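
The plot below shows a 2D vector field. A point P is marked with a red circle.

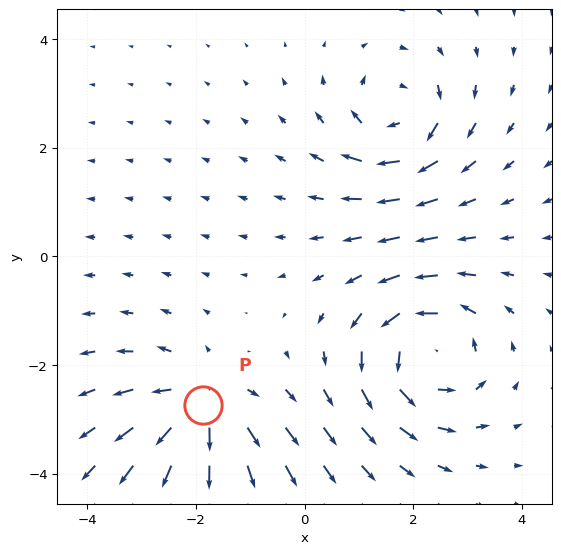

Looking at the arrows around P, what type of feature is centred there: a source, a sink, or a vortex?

At P (-1.9, -2.7) the arrows spread outward. Divergence about +4, curl ≈0 — positive divergence with near-zero curl is a source.

source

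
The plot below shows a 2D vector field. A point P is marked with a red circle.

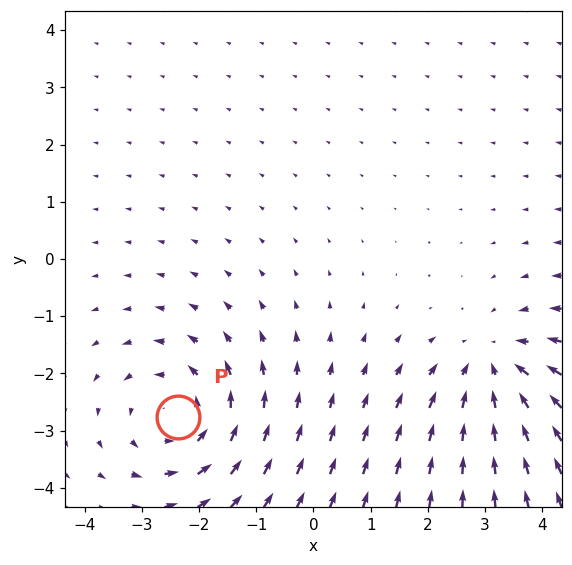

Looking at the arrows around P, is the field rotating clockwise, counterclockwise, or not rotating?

Near P at (-2.4, -2.8) the arrows circulate counterclockwise. The curl (z-component) there is about +3; positive curl means counterclockwise rotation.

counterclockwise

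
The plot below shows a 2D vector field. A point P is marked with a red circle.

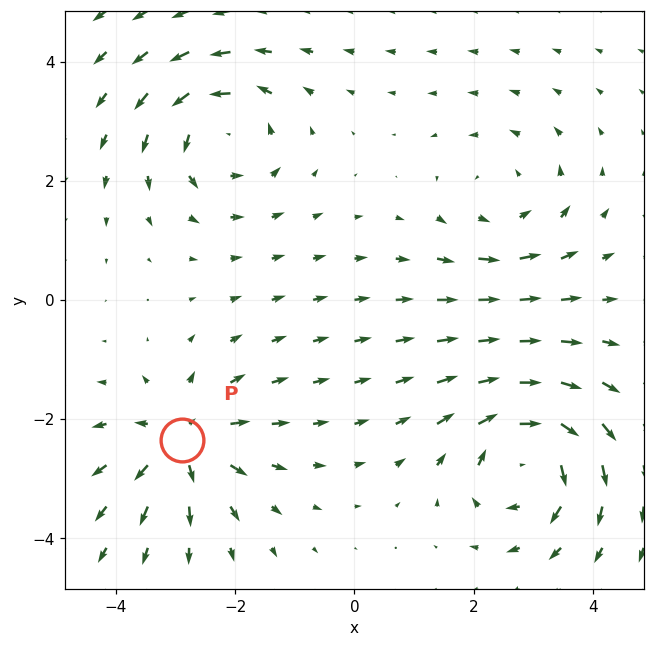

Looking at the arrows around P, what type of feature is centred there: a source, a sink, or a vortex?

source

At P (-2.9, -2.4) the arrows spread outward. Divergence about +5, curl ≈0 — positive divergence with near-zero curl is a source.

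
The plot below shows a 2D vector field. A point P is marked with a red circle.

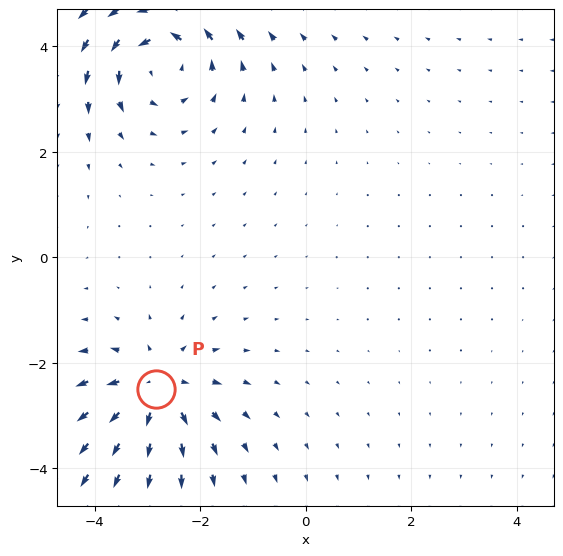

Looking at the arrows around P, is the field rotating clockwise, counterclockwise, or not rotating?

Near P at (-2.8, -2.5) the arrows show no circulation. The curl there is ≈0.

not rotating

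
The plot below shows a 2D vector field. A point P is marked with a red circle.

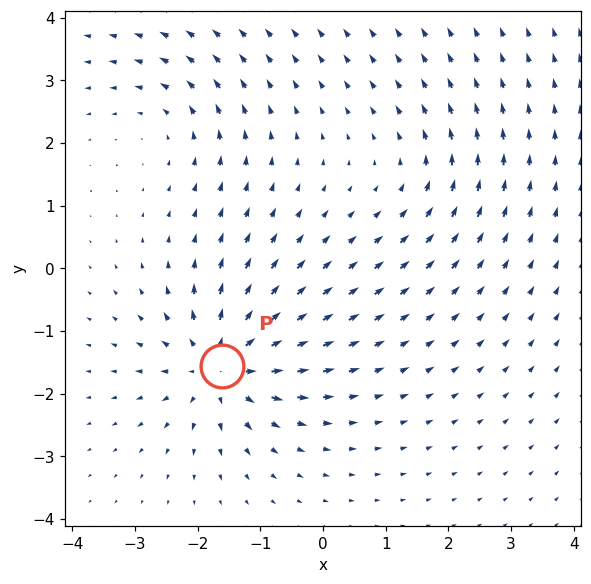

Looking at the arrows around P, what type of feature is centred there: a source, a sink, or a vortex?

source

At P (-1.6, -1.6) the arrows spread outward. Divergence about +6, curl ≈0 — positive divergence with near-zero curl is a source.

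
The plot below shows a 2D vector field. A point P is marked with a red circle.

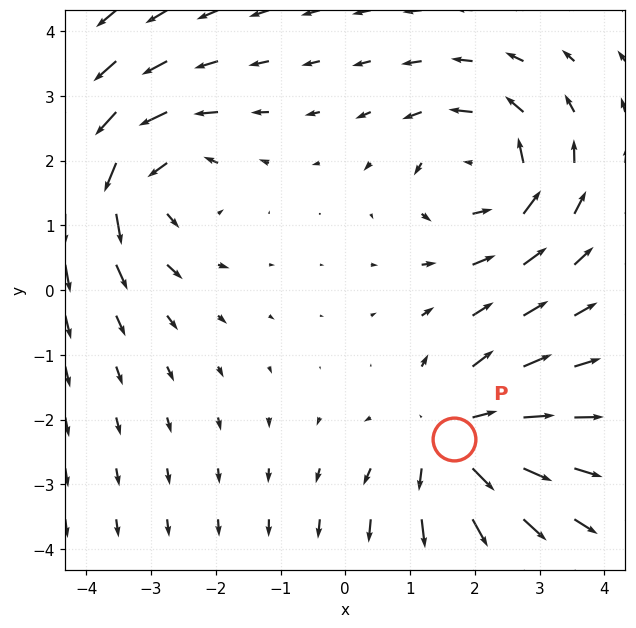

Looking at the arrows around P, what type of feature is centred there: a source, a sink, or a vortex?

At P (1.7, -2.3) the arrows spread outward. Divergence about +4, curl ≈0 — positive divergence with near-zero curl is a source.

source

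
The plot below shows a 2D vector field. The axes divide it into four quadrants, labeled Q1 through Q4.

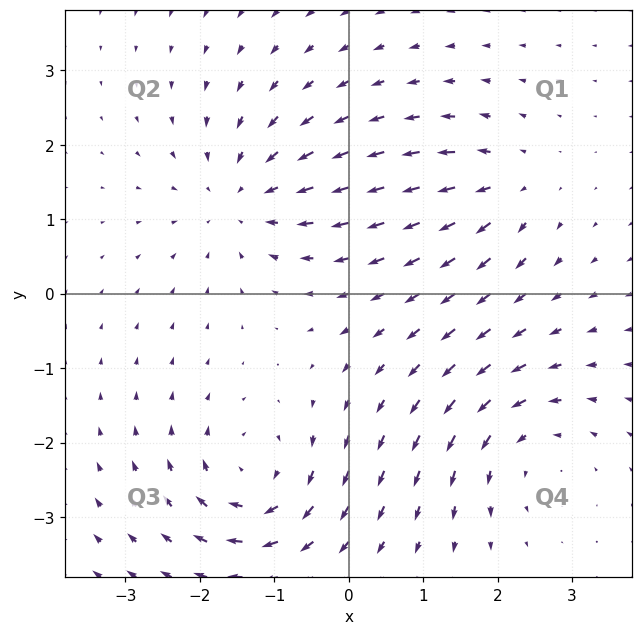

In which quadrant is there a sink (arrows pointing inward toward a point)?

The sink sits at approximately (-1.4, 1.3), which lies in quadrant Q2. The divergence there is about -5, negative as expected for a sink.

Q2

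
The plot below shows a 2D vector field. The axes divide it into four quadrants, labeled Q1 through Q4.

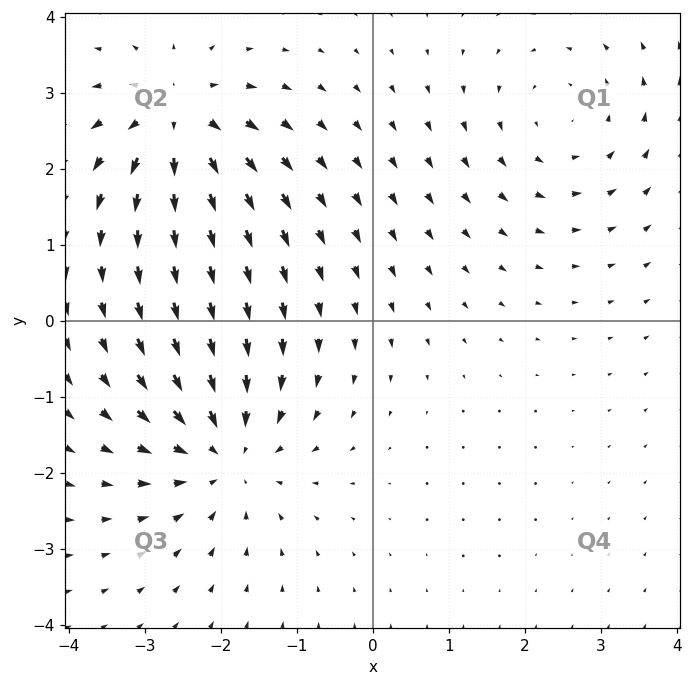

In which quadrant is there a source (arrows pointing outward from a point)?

The source sits at approximately (-2.6, 2.6), which lies in quadrant Q2. The divergence there is about +6, positive as expected for a source.

Q2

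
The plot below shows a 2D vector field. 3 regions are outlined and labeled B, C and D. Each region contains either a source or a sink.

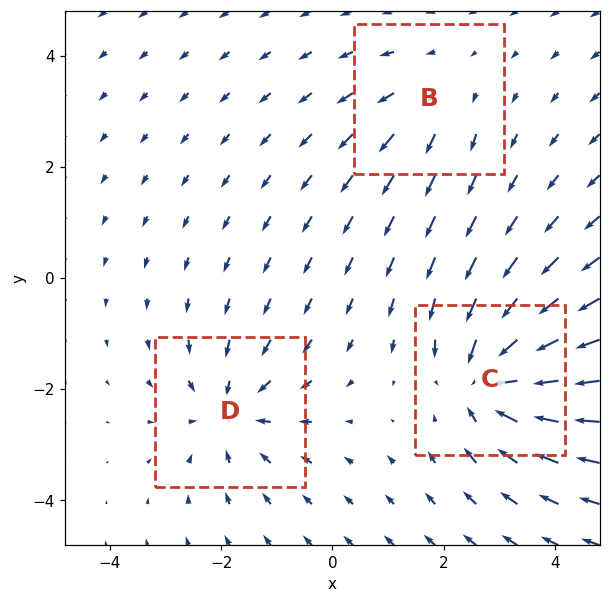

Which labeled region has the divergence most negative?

Divergence at each region's feature centre — B: about +2, C: about -5, D: about -4. Region C is most negative.

C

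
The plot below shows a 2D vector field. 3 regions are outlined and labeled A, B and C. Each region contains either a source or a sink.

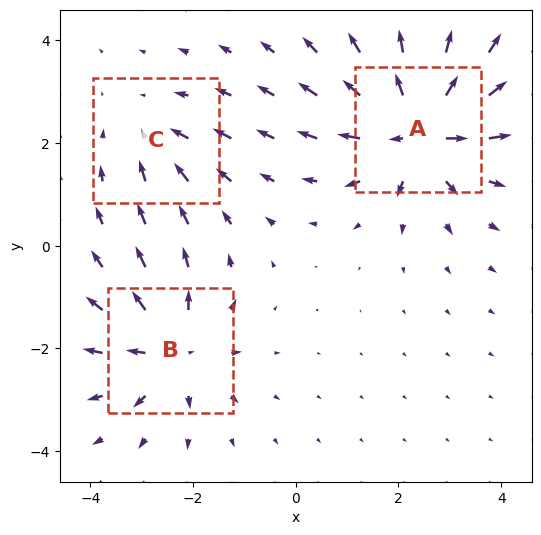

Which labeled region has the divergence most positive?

A

Divergence at each region's feature centre — A: about +6, B: about +4, C: about -2. Region A is most positive.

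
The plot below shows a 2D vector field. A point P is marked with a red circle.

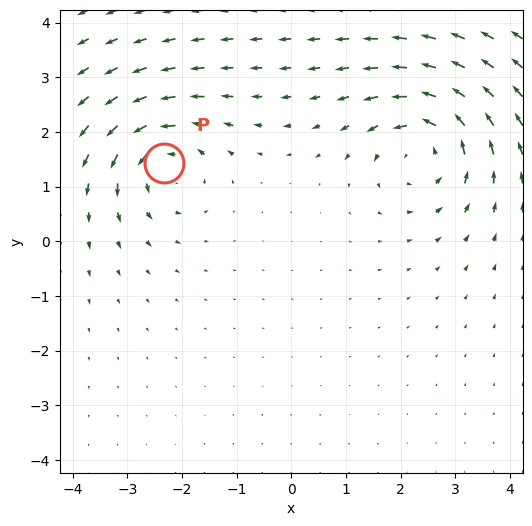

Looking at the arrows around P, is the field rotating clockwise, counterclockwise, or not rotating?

counterclockwise

Near P at (-2.3, 1.4) the arrows circulate counterclockwise. The curl (z-component) there is about +4; positive curl means counterclockwise rotation.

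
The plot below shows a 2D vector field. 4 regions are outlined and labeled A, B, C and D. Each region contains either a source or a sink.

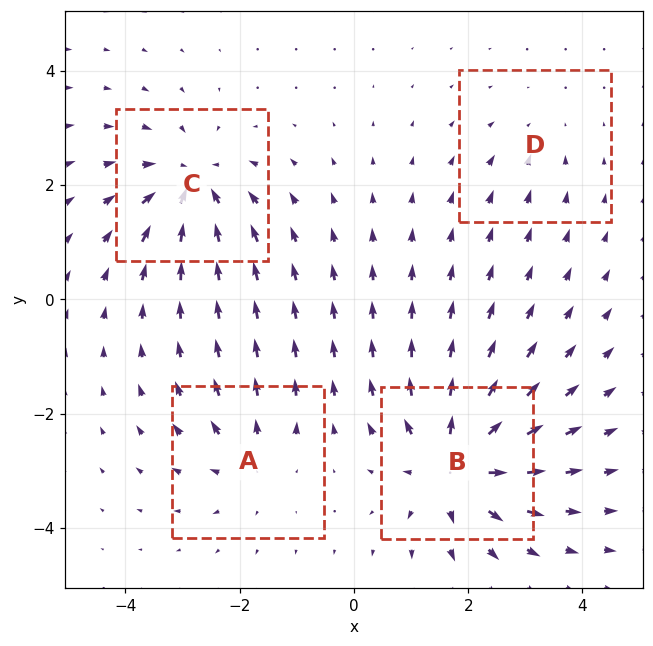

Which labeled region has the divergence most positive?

B

Divergence at each region's feature centre — A: about +4, B: about +7, C: about -6, D: about -2. Region B is most positive.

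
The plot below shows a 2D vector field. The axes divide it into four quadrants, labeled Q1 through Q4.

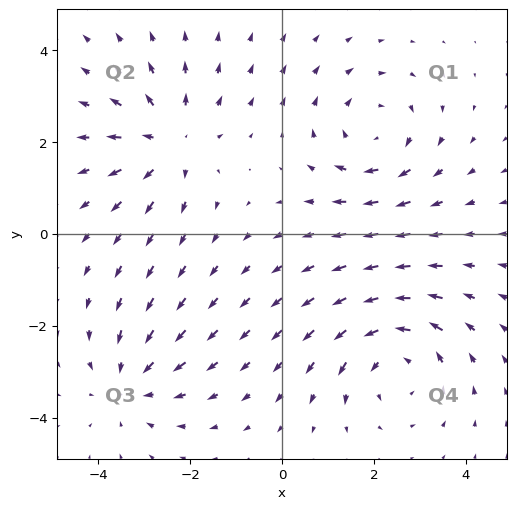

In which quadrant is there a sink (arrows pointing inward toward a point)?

Q3

The sink sits at approximately (-3.3, -3.3), which lies in quadrant Q3. The divergence there is about -3, negative as expected for a sink.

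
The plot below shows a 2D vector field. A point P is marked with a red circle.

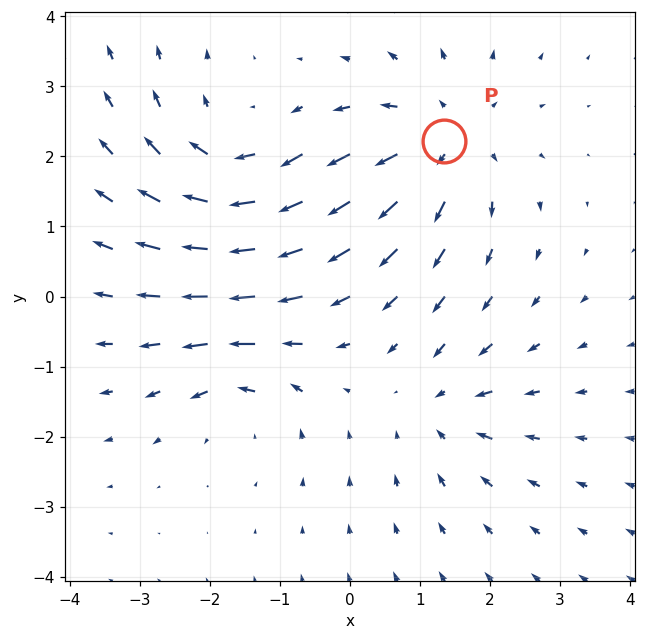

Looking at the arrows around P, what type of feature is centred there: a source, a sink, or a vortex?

At P (1.3, 2.2) the arrows spread outward. Divergence about +4, curl ≈0 — positive divergence with near-zero curl is a source.

source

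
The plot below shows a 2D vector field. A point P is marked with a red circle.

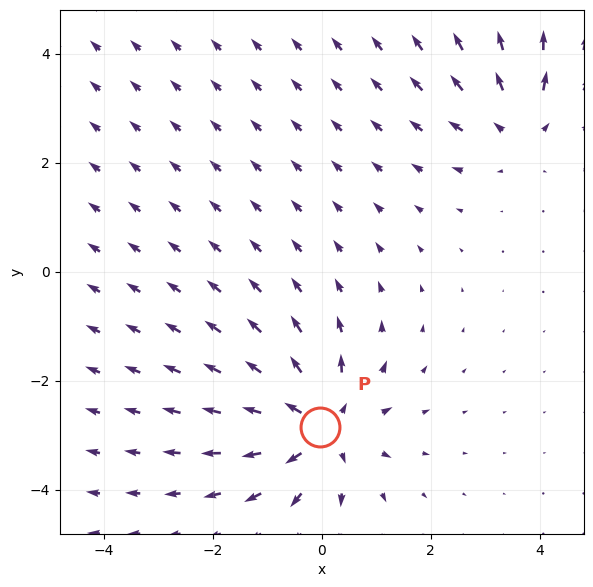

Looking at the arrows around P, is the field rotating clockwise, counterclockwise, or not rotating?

not rotating

Near P at (-0.0, -2.8) the arrows show no circulation. The curl there is ≈0.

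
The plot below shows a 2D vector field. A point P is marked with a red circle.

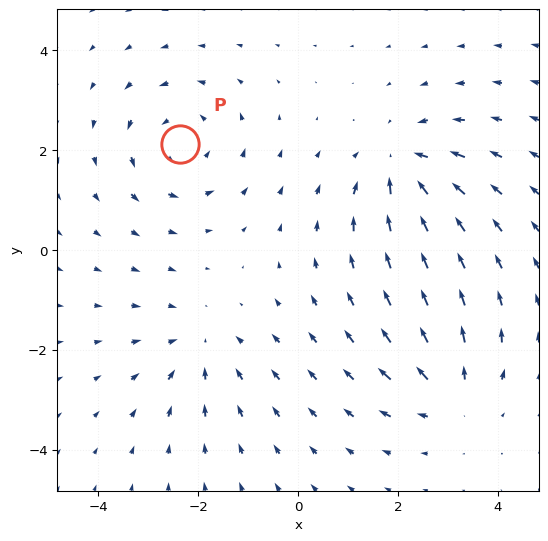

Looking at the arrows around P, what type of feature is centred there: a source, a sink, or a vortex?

vortex

At P (-2.4, 2.1) the arrows circulate counterclockwise. Divergence ≈0, curl about +4 — near-zero divergence with nonzero curl is a vortex.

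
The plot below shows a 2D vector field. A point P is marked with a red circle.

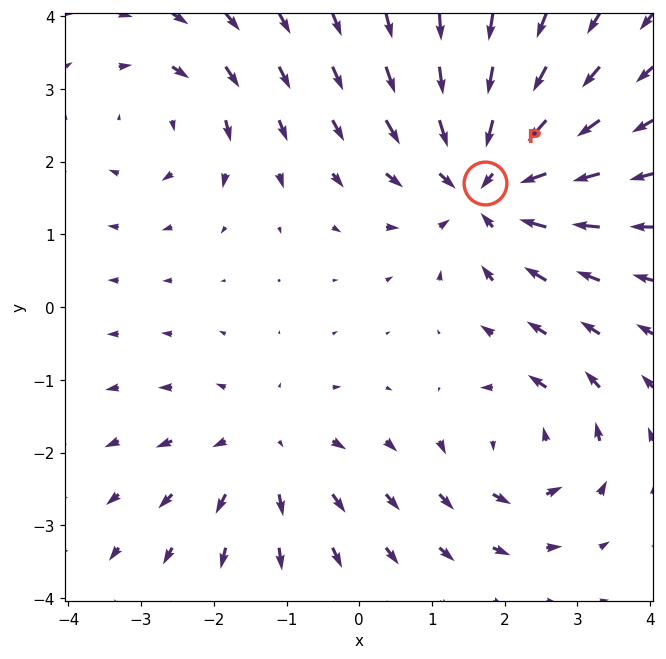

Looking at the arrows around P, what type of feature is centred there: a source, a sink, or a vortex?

At P (1.7, 1.7) the arrows converge inward. Divergence about -4, curl ≈0 — negative divergence with near-zero curl is a sink.

sink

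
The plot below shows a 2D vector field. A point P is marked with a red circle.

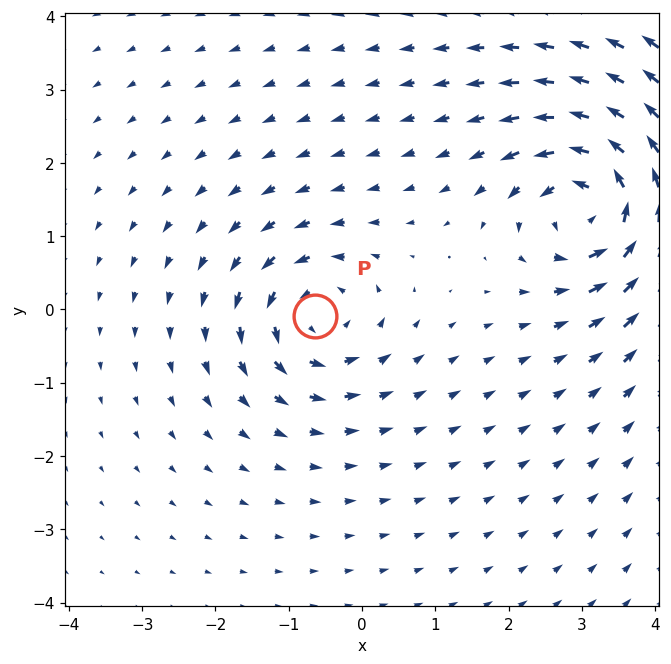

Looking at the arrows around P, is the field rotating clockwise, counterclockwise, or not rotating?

Near P at (-0.6, -0.1) the arrows circulate counterclockwise. The curl (z-component) there is about +4; positive curl means counterclockwise rotation.

counterclockwise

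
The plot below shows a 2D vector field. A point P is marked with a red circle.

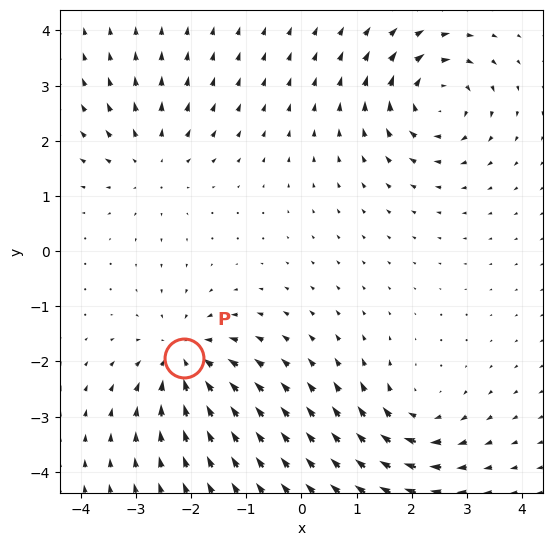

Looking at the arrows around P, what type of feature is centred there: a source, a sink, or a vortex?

At P (-2.1, -1.9) the arrows converge inward. Divergence about -5, curl ≈0 — negative divergence with near-zero curl is a sink.

sink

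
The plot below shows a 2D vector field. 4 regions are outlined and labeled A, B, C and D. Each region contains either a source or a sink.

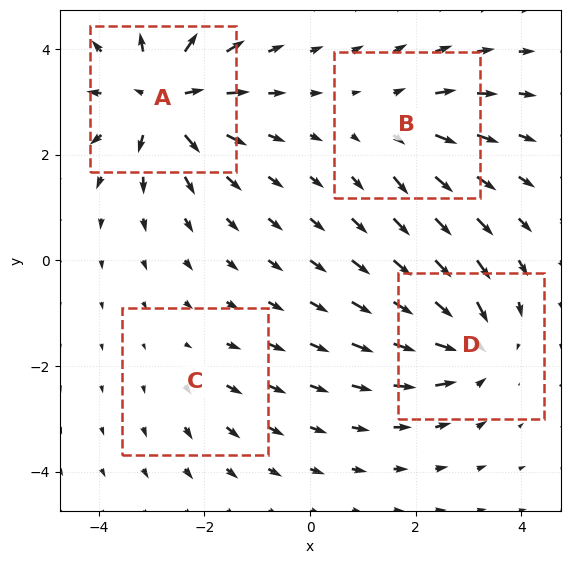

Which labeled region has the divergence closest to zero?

Divergence at each region's feature centre — A: about +8, B: about +4, C: about +2, D: about -6. Region C is closest to zero.

C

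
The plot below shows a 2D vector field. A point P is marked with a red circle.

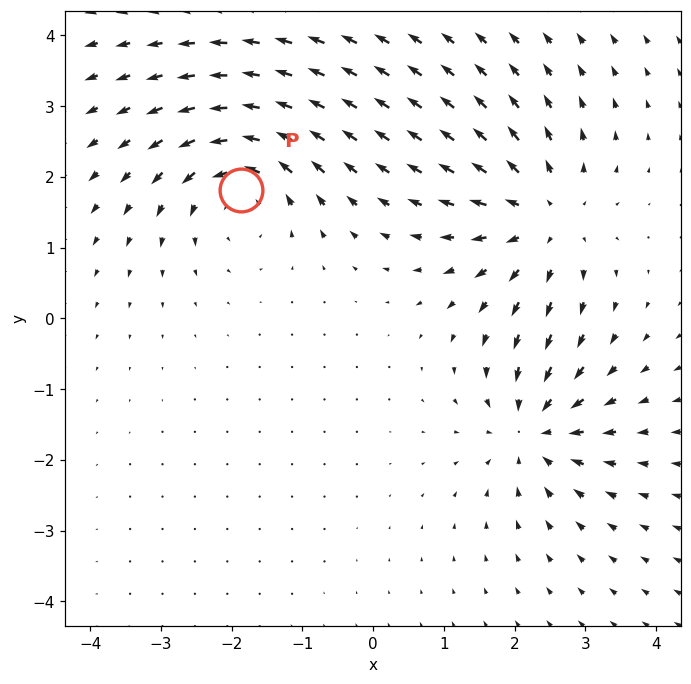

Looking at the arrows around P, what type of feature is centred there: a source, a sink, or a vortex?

vortex

At P (-1.9, 1.8) the arrows circulate counterclockwise. Divergence ≈0, curl about +5 — near-zero divergence with nonzero curl is a vortex.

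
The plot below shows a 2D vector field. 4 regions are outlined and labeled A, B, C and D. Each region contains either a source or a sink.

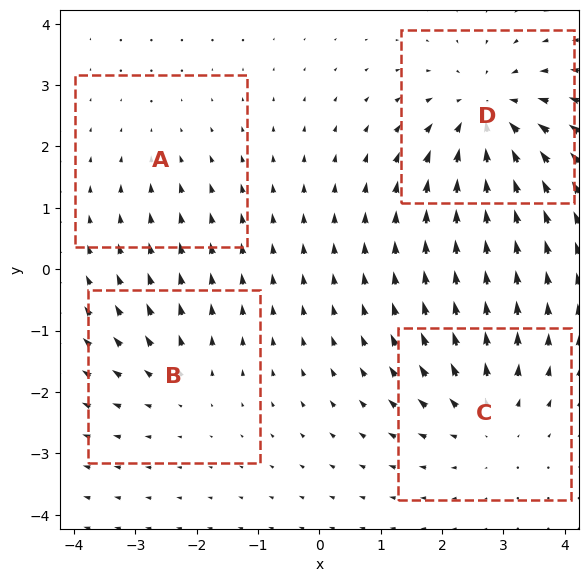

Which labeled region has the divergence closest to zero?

Divergence at each region's feature centre — A: about -2, B: about +3, C: about +4, D: about -6. Region A is closest to zero.

A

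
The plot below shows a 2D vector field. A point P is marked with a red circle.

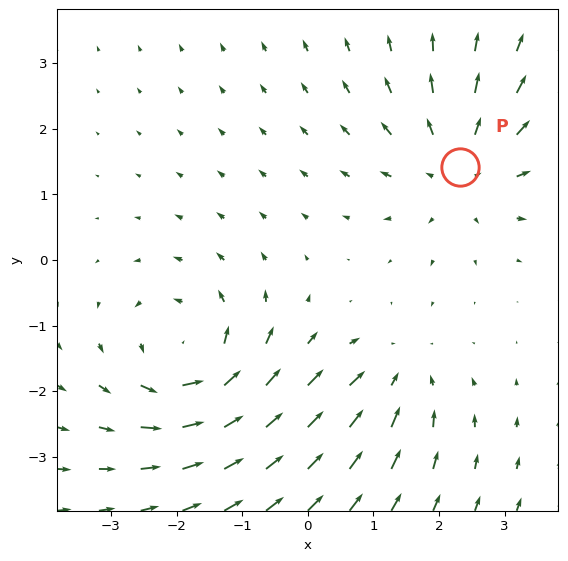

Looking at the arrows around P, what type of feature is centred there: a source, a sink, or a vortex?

At P (2.3, 1.4) the arrows spread outward. Divergence about +3, curl ≈0 — positive divergence with near-zero curl is a source.

source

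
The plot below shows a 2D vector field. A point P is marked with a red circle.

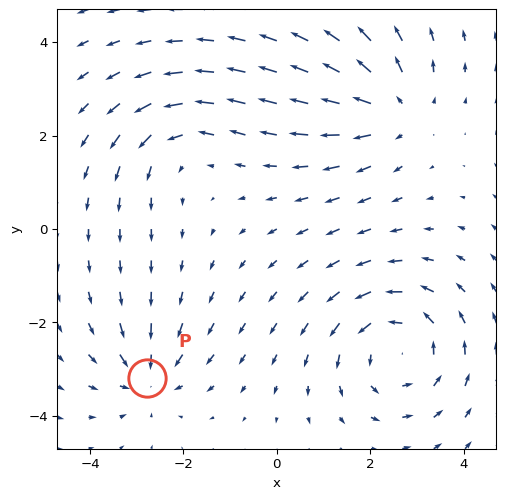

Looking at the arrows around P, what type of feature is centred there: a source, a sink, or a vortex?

sink

At P (-2.8, -3.2) the arrows converge inward. Divergence about -3, curl ≈0 — negative divergence with near-zero curl is a sink.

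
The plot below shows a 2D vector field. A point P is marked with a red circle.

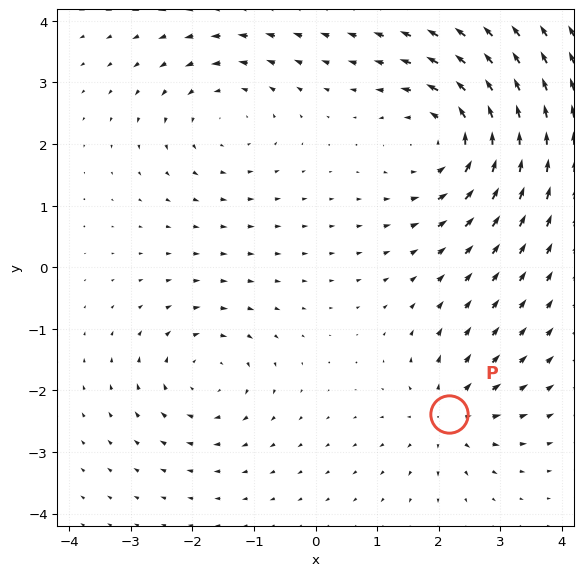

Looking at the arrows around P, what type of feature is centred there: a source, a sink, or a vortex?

source

At P (2.2, -2.4) the arrows spread outward. Divergence about +4, curl ≈0 — positive divergence with near-zero curl is a source.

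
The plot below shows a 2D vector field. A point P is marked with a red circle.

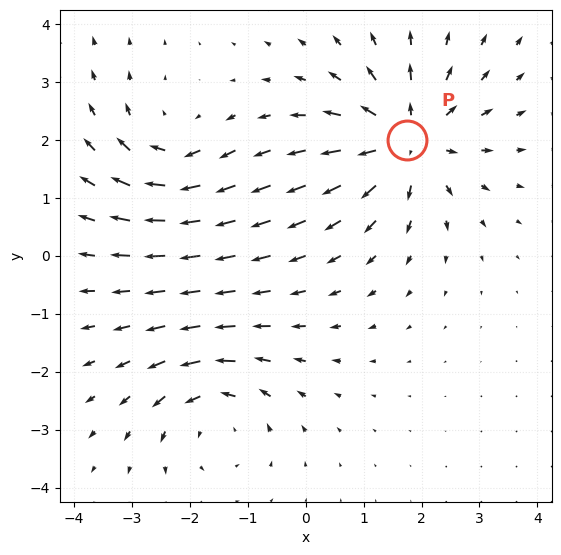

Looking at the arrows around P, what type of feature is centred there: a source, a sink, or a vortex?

source

At P (1.7, 2.0) the arrows spread outward. Divergence about +4, curl ≈0 — positive divergence with near-zero curl is a source.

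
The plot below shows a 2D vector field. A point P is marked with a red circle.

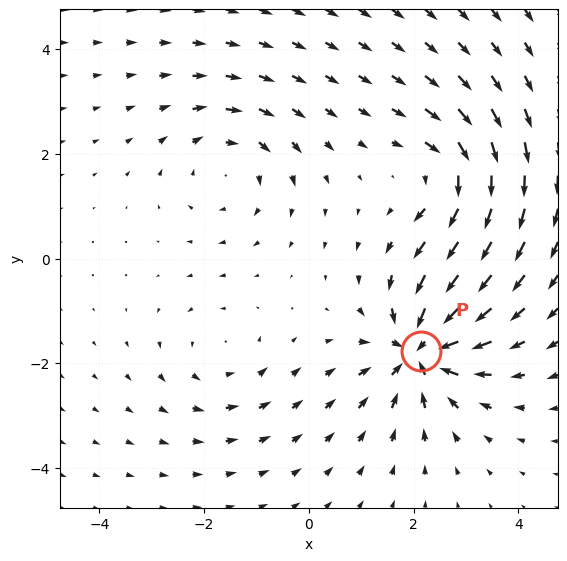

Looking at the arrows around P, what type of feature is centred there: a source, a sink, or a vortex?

At P (2.1, -1.8) the arrows converge inward. Divergence about -6, curl ≈0 — negative divergence with near-zero curl is a sink.

sink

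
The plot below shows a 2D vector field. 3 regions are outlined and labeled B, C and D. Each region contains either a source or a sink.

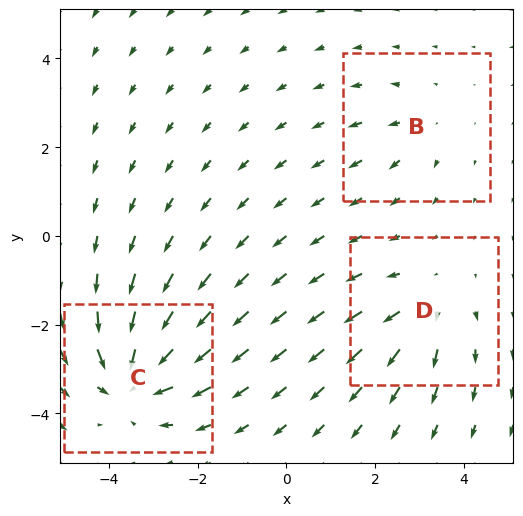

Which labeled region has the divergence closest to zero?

Divergence at each region's feature centre — B: about +2, C: about -5, D: about +3. Region B is closest to zero.

B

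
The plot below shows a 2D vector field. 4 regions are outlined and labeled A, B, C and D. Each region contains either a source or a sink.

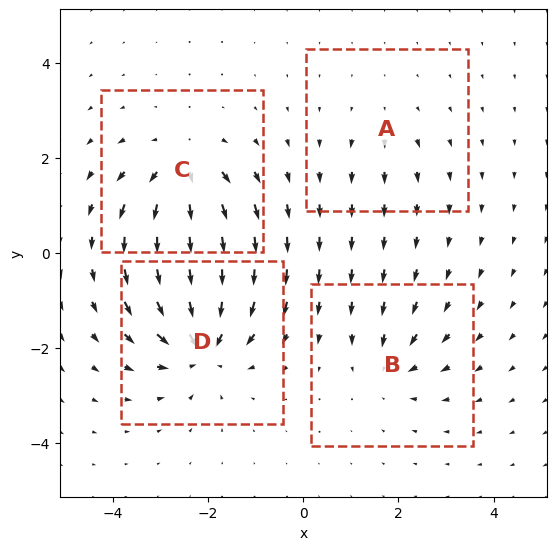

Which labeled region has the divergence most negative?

Divergence at each region's feature centre — A: about +2, B: about -4, C: about +6, D: about -7. Region D is most negative.

D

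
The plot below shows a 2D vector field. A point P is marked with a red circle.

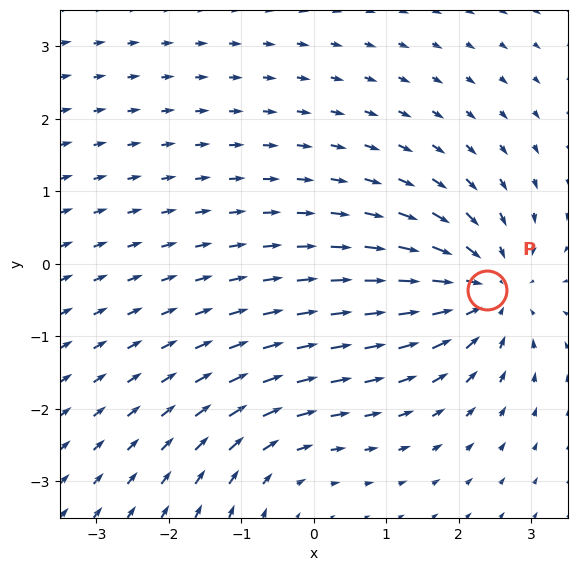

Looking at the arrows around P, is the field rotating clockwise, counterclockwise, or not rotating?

Near P at (2.4, -0.4) the arrows show no circulation. The curl there is ≈0.

not rotating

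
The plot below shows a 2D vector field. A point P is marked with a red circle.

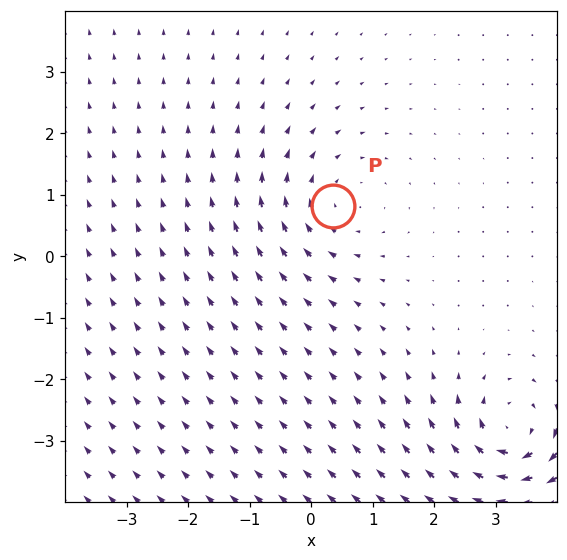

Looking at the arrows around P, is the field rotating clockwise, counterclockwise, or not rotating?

clockwise

Near P at (0.4, 0.8) the arrows circulate clockwise. The curl (z-component) there is about -2; negative curl means clockwise rotation.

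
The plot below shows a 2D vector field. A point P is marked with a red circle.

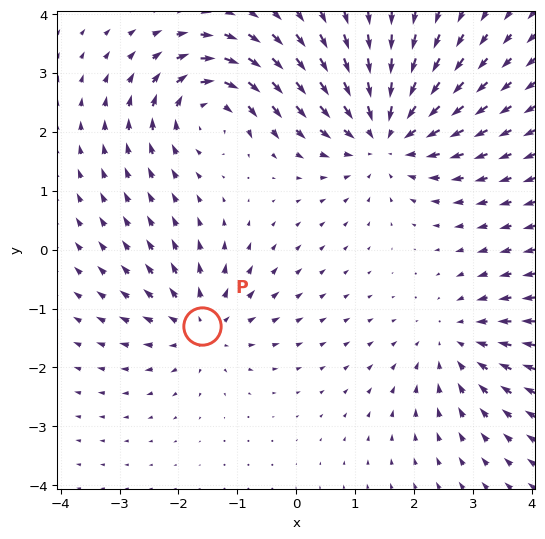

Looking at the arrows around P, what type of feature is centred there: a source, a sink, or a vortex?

At P (-1.6, -1.3) the arrows spread outward. Divergence about +4, curl ≈0 — positive divergence with near-zero curl is a source.

source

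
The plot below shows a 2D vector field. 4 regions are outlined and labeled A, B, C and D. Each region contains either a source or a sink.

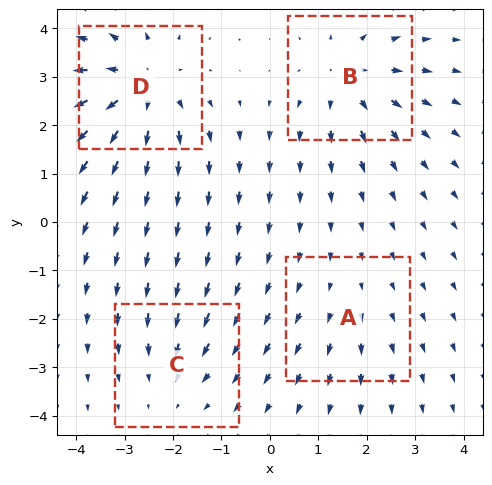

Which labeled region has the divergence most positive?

D

Divergence at each region's feature centre — A: about +2, B: about +4, C: about -3, D: about +6. Region D is most positive.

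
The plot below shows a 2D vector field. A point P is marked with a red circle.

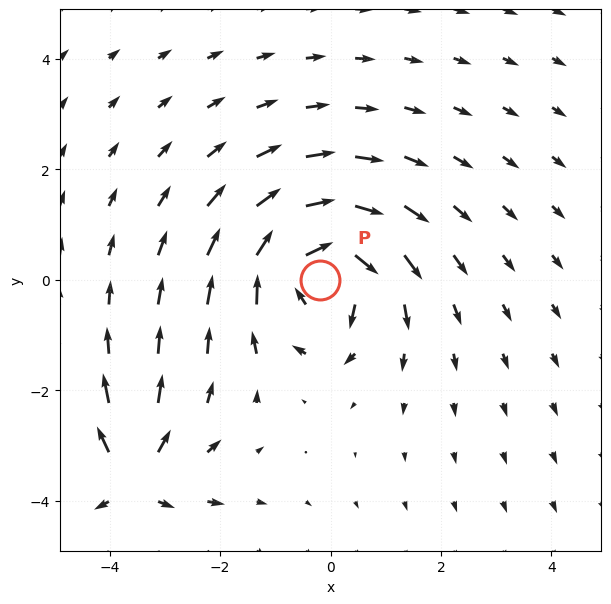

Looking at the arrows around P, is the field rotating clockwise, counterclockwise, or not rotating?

clockwise

Near P at (-0.2, -0.0) the arrows circulate clockwise. The curl (z-component) there is about -6; negative curl means clockwise rotation.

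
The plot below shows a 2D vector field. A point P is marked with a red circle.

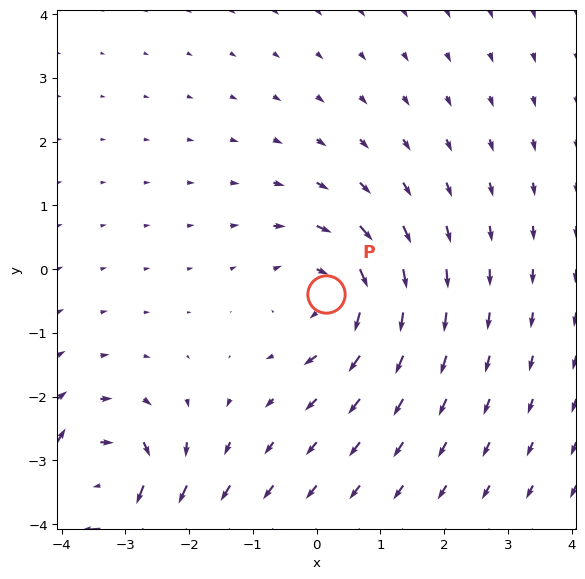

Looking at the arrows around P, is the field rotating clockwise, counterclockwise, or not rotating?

Near P at (0.1, -0.4) the arrows circulate clockwise. The curl (z-component) there is about -5; negative curl means clockwise rotation.

clockwise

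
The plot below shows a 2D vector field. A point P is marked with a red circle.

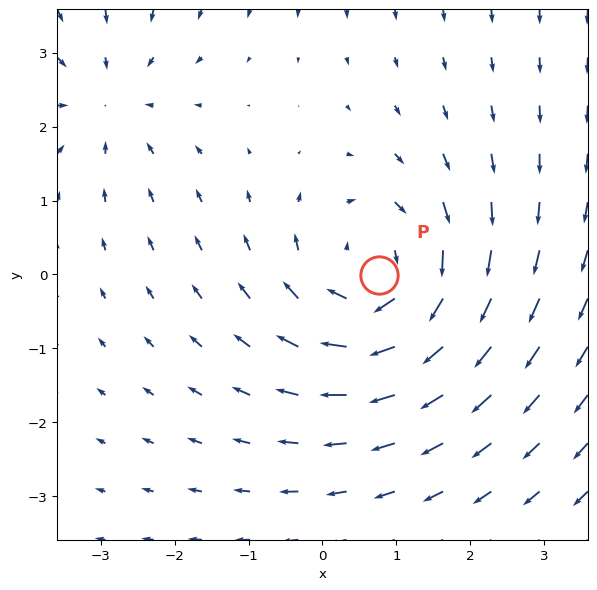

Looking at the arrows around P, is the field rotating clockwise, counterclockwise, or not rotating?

clockwise

Near P at (0.8, -0.0) the arrows circulate clockwise. The curl (z-component) there is about -4; negative curl means clockwise rotation.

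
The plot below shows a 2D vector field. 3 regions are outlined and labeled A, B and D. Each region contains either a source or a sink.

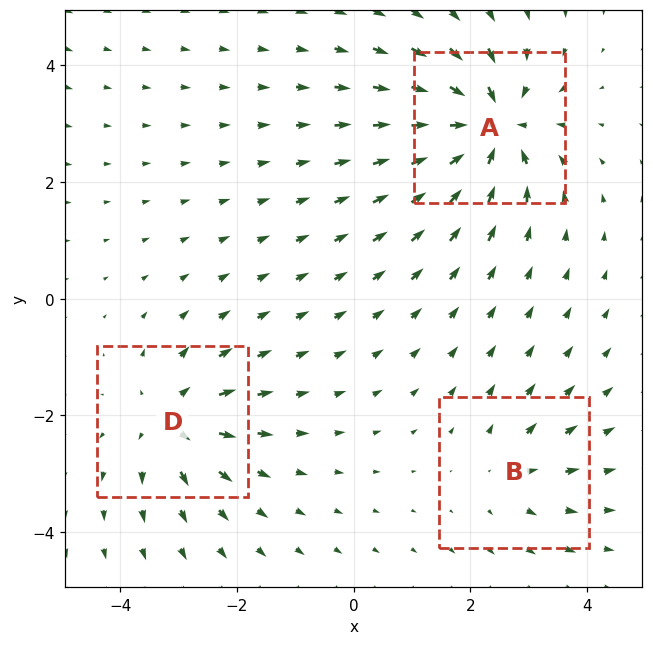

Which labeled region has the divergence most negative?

Divergence at each region's feature centre — A: about -6, B: about +2, D: about +4. Region A is most negative.

A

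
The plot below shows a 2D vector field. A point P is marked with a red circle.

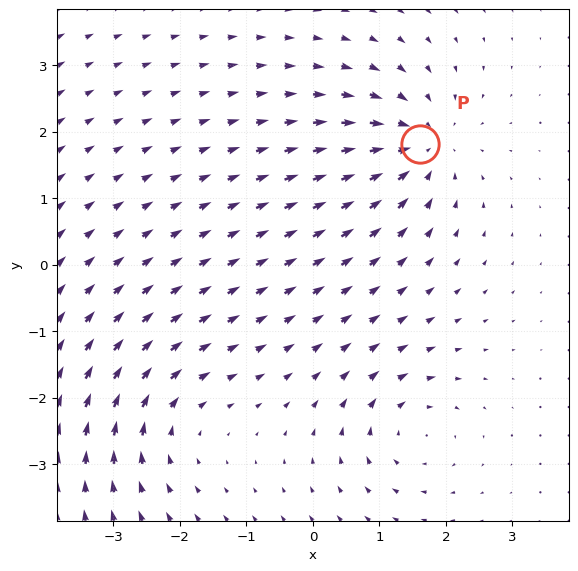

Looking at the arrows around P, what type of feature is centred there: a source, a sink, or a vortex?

At P (1.6, 1.8) the arrows converge inward. Divergence about -4, curl ≈0 — negative divergence with near-zero curl is a sink.

sink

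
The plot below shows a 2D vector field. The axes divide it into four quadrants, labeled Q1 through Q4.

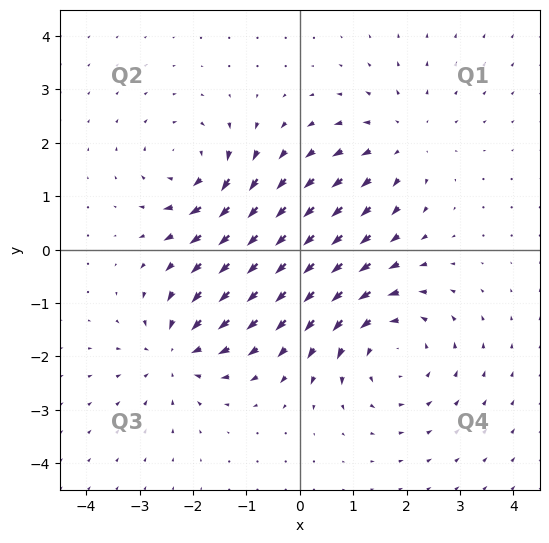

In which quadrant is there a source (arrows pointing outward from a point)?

The source sits at approximately (1.9, 2.0), which lies in quadrant Q1. The divergence there is about +3, positive as expected for a source.

Q1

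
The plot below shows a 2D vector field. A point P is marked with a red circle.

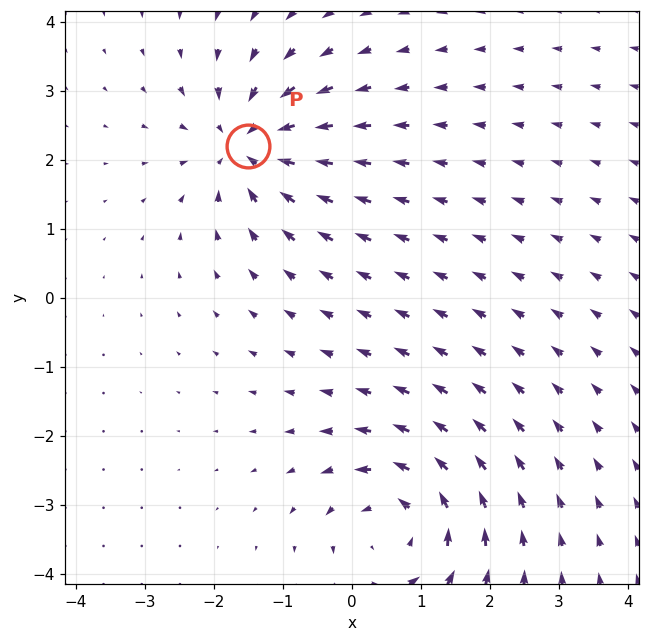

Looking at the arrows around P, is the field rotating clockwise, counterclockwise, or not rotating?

not rotating

Near P at (-1.5, 2.2) the arrows show no circulation. The curl there is ≈0.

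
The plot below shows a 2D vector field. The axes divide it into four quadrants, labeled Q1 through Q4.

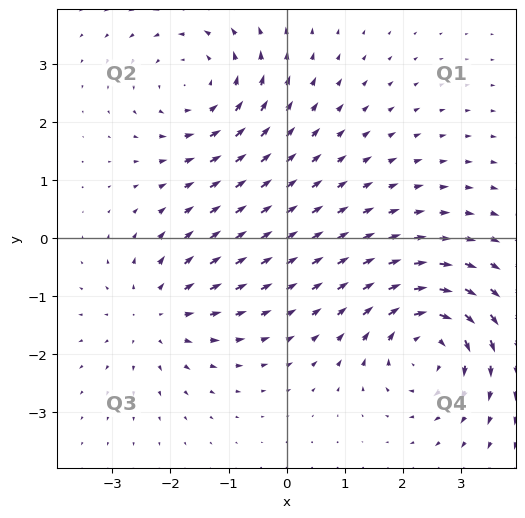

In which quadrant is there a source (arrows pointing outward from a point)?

The source sits at approximately (-2.3, -1.3), which lies in quadrant Q3. The divergence there is about +3, positive as expected for a source.

Q3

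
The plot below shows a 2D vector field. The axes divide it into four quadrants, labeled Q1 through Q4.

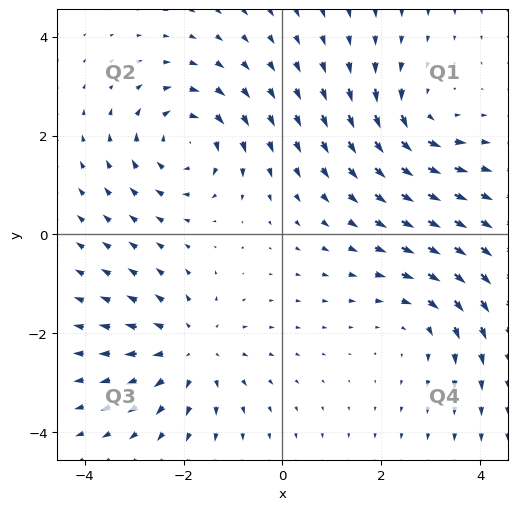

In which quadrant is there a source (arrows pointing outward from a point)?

Q3

The source sits at approximately (-1.9, -2.3), which lies in quadrant Q3. The divergence there is about +4, positive as expected for a source.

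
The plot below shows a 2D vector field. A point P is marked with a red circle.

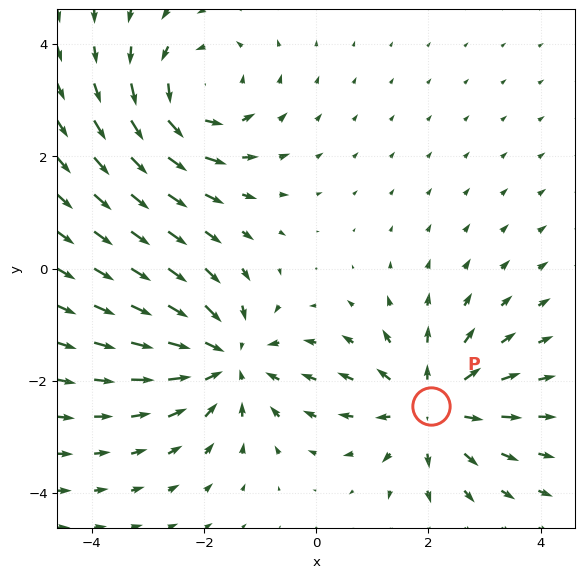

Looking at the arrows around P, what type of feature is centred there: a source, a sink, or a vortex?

source

At P (2.1, -2.5) the arrows spread outward. Divergence about +5, curl ≈0 — positive divergence with near-zero curl is a source.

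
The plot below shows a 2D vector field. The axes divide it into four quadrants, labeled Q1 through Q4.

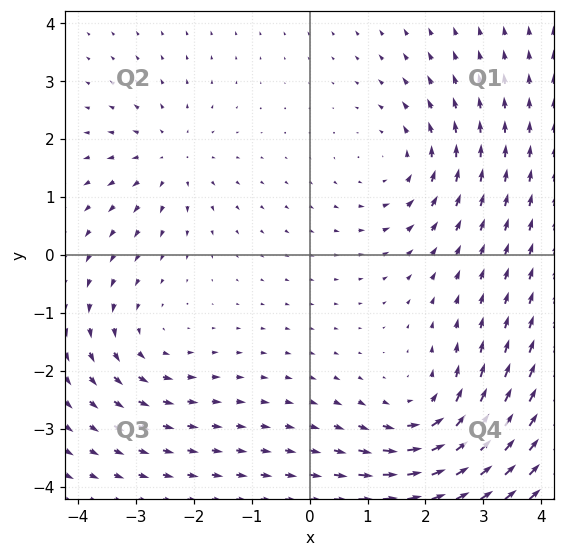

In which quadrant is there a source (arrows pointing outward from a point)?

The source sits at approximately (-2.4, 1.7), which lies in quadrant Q2. The divergence there is about +3, positive as expected for a source.

Q2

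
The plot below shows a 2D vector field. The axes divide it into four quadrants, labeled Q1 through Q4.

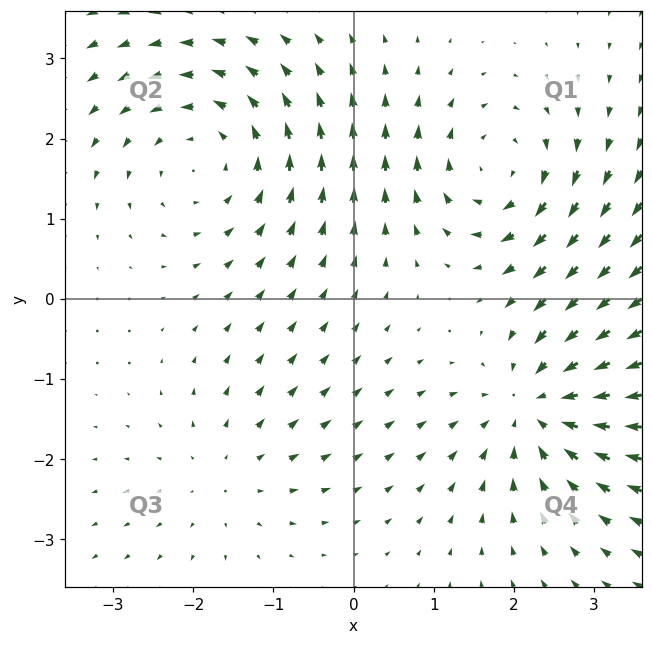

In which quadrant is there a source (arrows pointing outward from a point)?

Q3

The source sits at approximately (-1.6, -2.2), which lies in quadrant Q3. The divergence there is about +2, positive as expected for a source.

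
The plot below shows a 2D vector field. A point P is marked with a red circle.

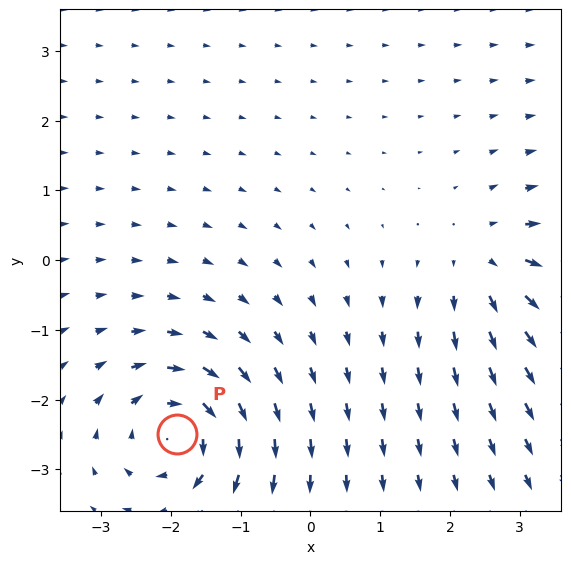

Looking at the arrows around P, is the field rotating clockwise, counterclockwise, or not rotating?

Near P at (-1.9, -2.5) the arrows circulate clockwise. The curl (z-component) there is about -5; negative curl means clockwise rotation.

clockwise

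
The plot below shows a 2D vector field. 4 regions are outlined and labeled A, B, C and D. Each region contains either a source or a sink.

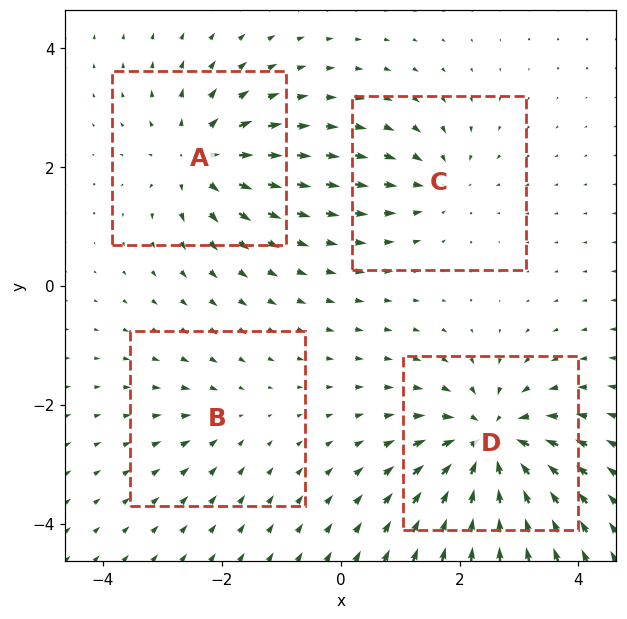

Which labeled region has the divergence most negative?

D

Divergence at each region's feature centre — A: about +6, B: about -3, C: about -4, D: about -8. Region D is most negative.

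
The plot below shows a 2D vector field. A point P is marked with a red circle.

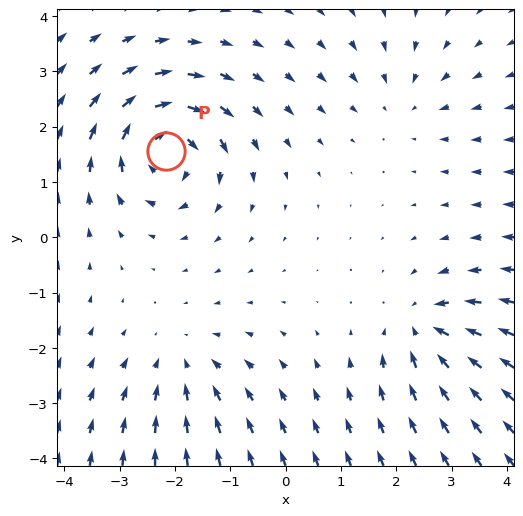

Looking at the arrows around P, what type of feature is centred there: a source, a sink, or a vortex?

vortex

At P (-2.2, 1.6) the arrows circulate clockwise. Divergence ≈0, curl about -7 — near-zero divergence with nonzero curl is a vortex.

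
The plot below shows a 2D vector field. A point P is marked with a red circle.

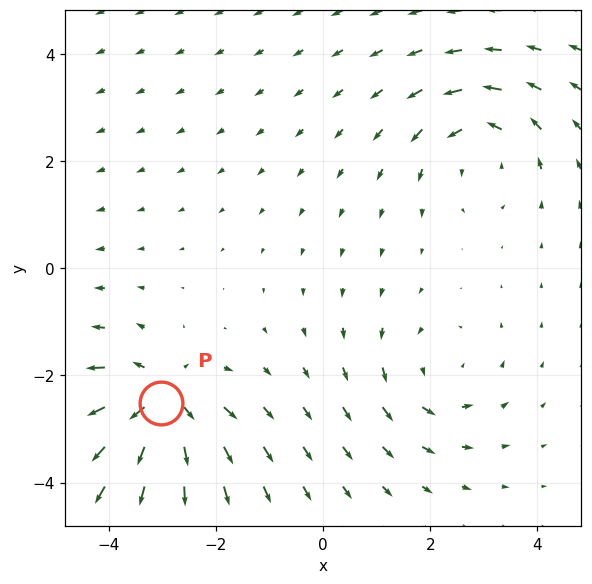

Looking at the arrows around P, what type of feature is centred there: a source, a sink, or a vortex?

At P (-3.0, -2.5) the arrows spread outward. Divergence about +6, curl ≈0 — positive divergence with near-zero curl is a source.

source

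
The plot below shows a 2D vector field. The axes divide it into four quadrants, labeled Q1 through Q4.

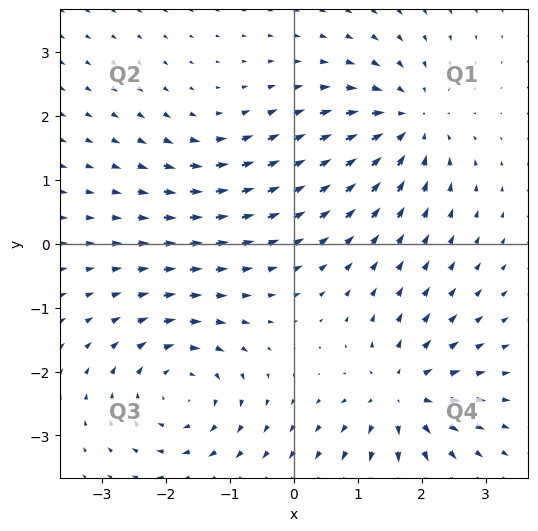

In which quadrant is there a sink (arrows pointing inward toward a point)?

The sink sits at approximately (1.8, 1.9), which lies in quadrant Q1. The divergence there is about -6, negative as expected for a sink.

Q1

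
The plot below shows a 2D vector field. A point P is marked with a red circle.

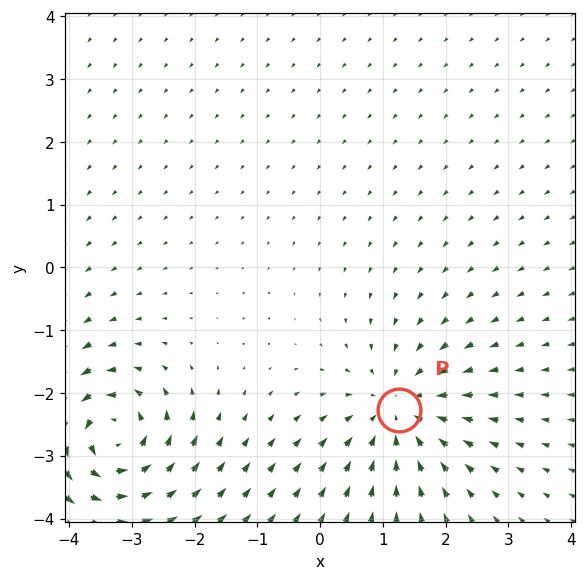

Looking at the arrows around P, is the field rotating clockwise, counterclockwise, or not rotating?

not rotating

Near P at (1.3, -2.3) the arrows show no circulation. The curl there is ≈0.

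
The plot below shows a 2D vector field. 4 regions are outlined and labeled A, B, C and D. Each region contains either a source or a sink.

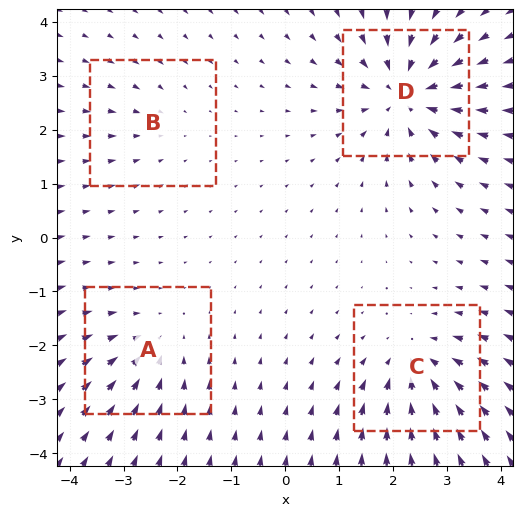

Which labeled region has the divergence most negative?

D

Divergence at each region's feature centre — A: about -4, B: about -2, C: about -5, D: about -7. Region D is most negative.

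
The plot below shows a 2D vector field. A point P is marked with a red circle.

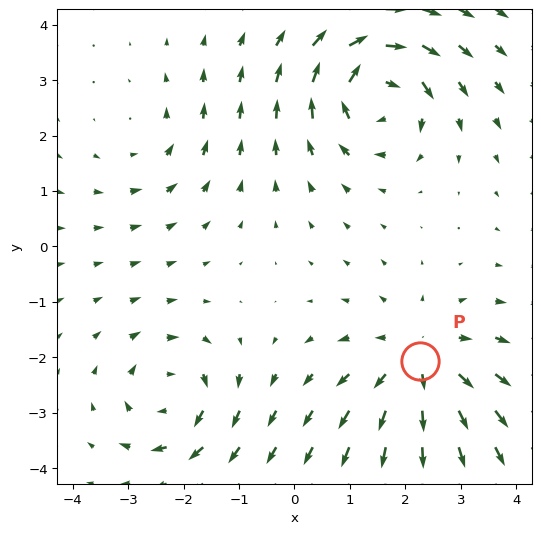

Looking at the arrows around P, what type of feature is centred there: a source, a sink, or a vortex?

At P (2.3, -2.1) the arrows spread outward. Divergence about +4, curl ≈0 — positive divergence with near-zero curl is a source.

source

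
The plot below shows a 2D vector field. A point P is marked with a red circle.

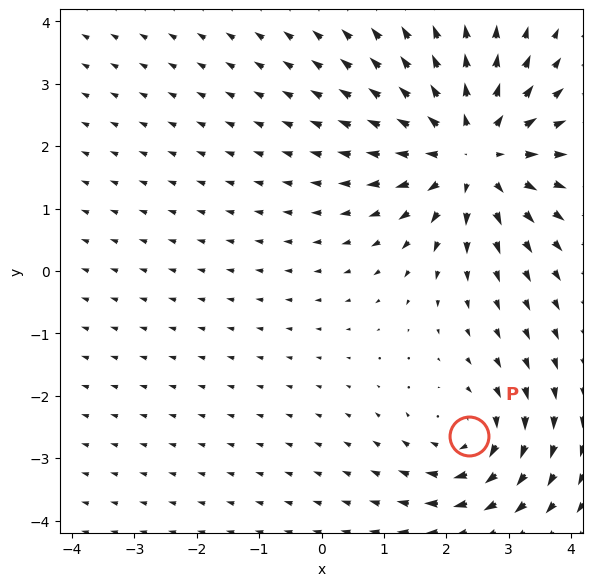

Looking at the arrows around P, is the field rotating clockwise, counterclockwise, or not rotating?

clockwise

Near P at (2.4, -2.6) the arrows circulate clockwise. The curl (z-component) there is about -3; negative curl means clockwise rotation.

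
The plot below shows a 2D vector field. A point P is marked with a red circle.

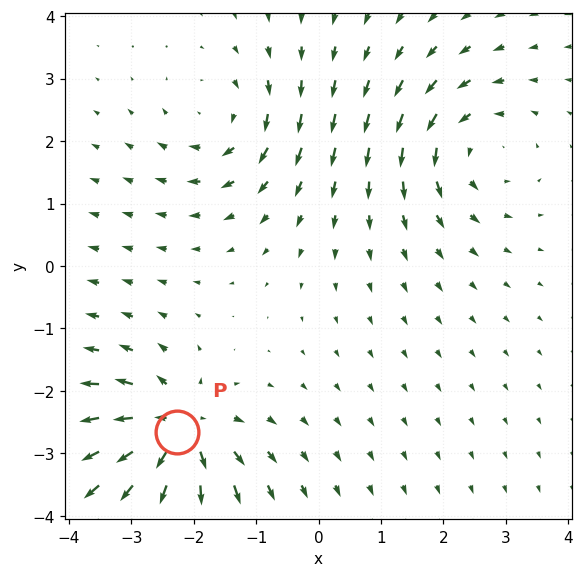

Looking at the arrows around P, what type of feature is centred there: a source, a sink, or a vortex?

At P (-2.3, -2.7) the arrows spread outward. Divergence about +6, curl ≈0 — positive divergence with near-zero curl is a source.

source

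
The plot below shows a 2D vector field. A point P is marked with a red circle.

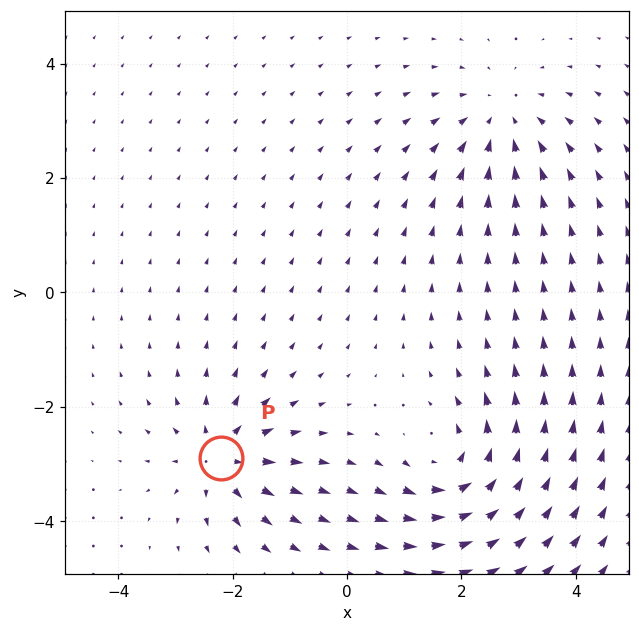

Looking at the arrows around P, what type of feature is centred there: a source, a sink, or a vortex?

source

At P (-2.2, -2.9) the arrows spread outward. Divergence about +4, curl ≈0 — positive divergence with near-zero curl is a source.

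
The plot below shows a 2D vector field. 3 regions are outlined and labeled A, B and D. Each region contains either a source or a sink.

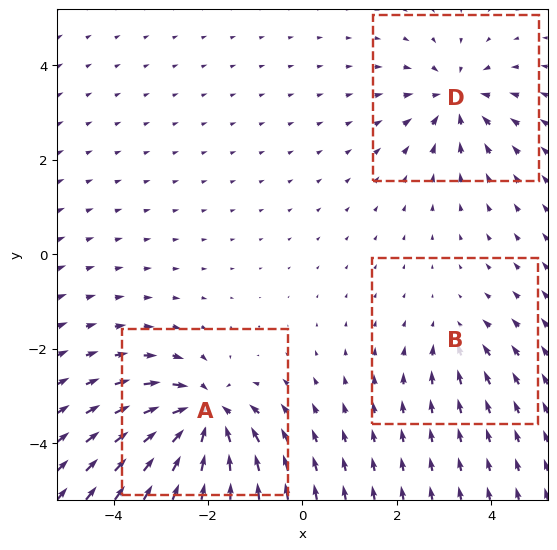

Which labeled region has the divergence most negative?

Divergence at each region's feature centre — A: about -6, B: about -2, D: about -4. Region A is most negative.

A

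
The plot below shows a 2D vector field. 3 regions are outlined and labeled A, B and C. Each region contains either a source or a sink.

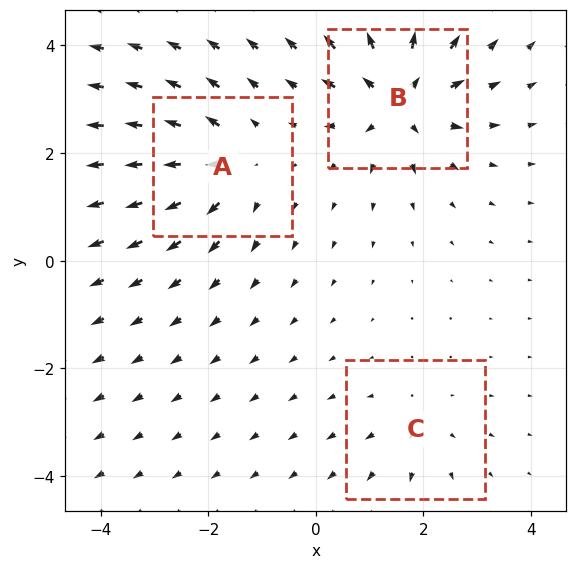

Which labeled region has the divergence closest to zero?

C

Divergence at each region's feature centre — A: about +4, B: about +5, C: about +2. Region C is closest to zero.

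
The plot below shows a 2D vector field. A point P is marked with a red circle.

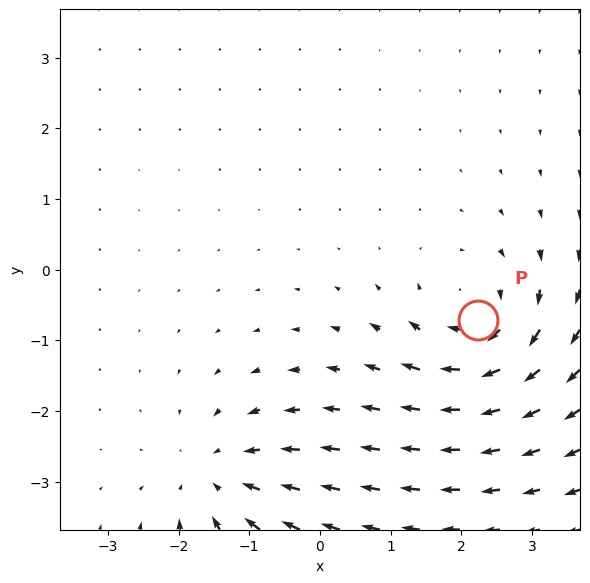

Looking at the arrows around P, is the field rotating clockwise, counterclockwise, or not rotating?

Near P at (2.2, -0.7) the arrows circulate clockwise. The curl (z-component) there is about -5; negative curl means clockwise rotation.

clockwise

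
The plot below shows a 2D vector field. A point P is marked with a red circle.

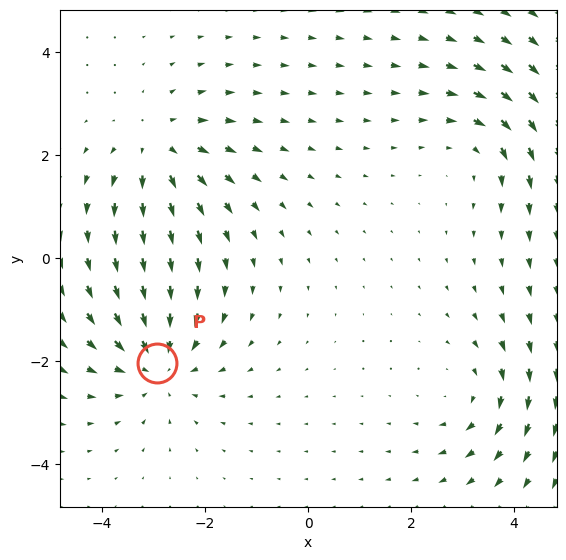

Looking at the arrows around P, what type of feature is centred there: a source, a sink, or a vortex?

sink

At P (-2.9, -2.0) the arrows converge inward. Divergence about -4, curl ≈0 — negative divergence with near-zero curl is a sink.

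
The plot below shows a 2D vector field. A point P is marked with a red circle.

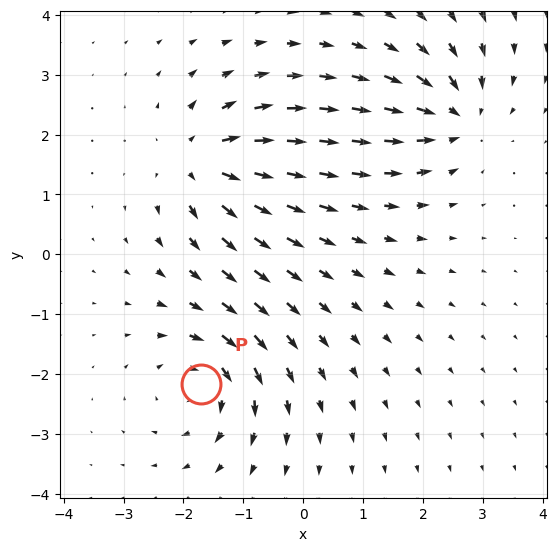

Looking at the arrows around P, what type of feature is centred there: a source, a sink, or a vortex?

At P (-1.7, -2.2) the arrows circulate clockwise. Divergence ≈0, curl about -4 — near-zero divergence with nonzero curl is a vortex.

vortex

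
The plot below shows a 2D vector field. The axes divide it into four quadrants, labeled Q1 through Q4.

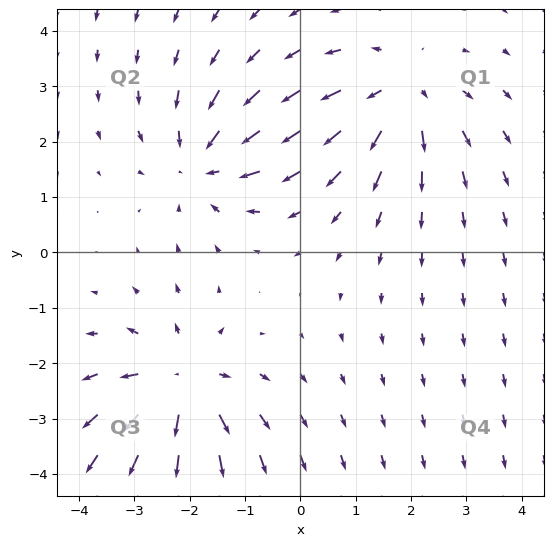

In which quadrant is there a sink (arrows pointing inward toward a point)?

The sink sits at approximately (-1.7, 1.6), which lies in quadrant Q2. The divergence there is about -3, negative as expected for a sink.

Q2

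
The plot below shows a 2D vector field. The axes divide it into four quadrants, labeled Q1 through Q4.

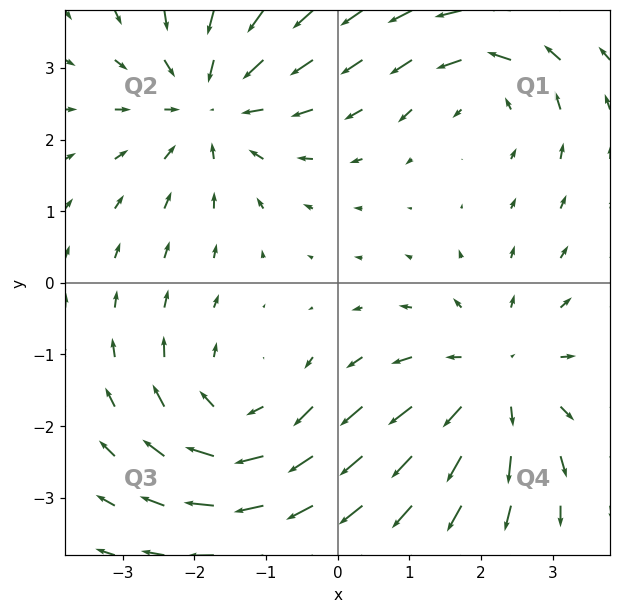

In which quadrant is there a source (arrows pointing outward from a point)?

Q4

The source sits at approximately (2.2, -1.4), which lies in quadrant Q4. The divergence there is about +3, positive as expected for a source.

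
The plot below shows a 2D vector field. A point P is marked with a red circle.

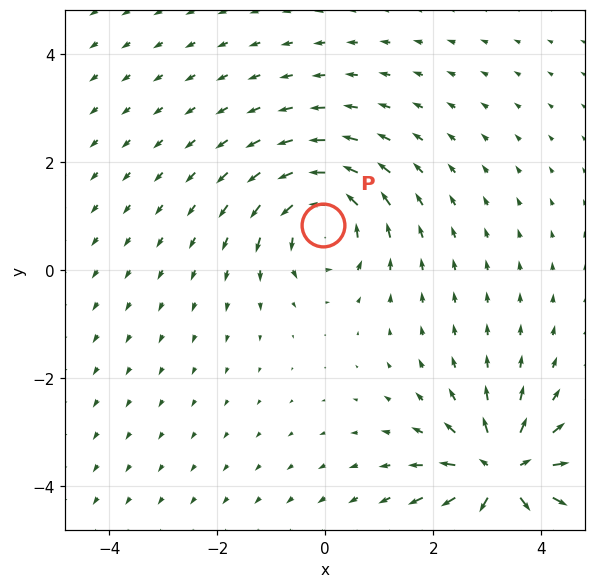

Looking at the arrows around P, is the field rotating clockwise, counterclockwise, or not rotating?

counterclockwise

Near P at (-0.0, 0.8) the arrows circulate counterclockwise. The curl (z-component) there is about +3; positive curl means counterclockwise rotation.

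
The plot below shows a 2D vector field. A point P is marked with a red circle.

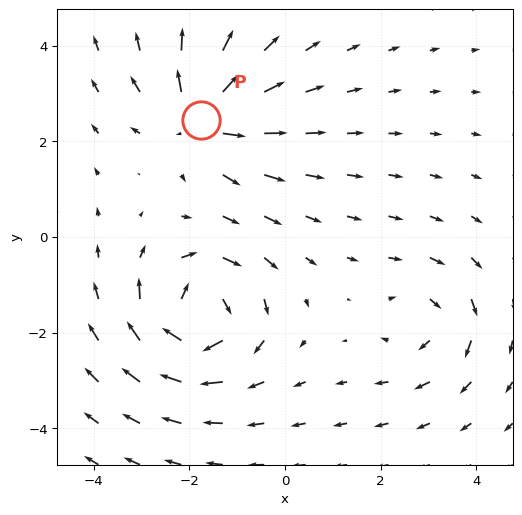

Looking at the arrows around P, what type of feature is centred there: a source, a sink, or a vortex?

At P (-1.8, 2.4) the arrows spread outward. Divergence about +5, curl ≈0 — positive divergence with near-zero curl is a source.

source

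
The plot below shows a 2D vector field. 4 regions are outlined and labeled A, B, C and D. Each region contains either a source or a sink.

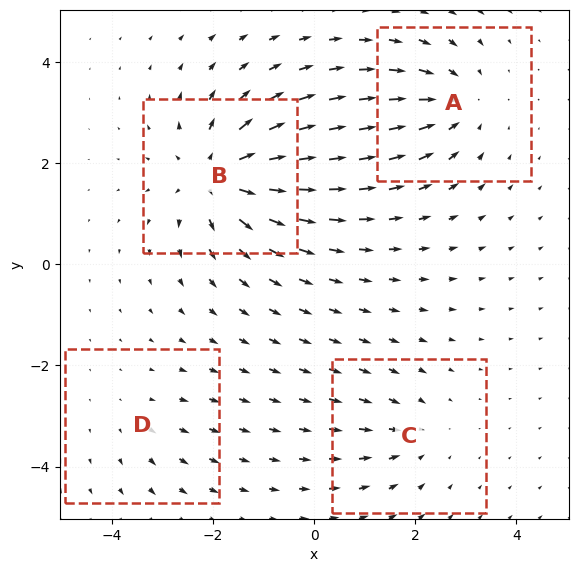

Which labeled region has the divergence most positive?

Divergence at each region's feature centre — A: about -5, B: about +7, C: about -3, D: about +2. Region B is most positive.

B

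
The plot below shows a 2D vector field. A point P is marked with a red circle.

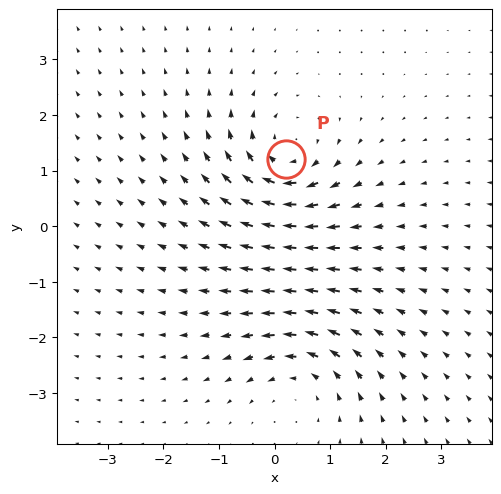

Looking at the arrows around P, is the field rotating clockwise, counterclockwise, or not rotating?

clockwise

Near P at (0.2, 1.2) the arrows circulate clockwise. The curl (z-component) there is about -4; negative curl means clockwise rotation.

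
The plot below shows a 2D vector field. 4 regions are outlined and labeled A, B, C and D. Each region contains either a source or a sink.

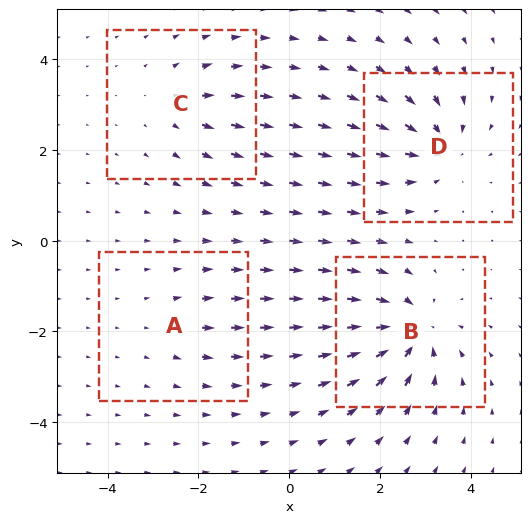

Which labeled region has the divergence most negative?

Divergence at each region's feature centre — A: about +2, B: about -7, C: about +4, D: about -6. Region B is most negative.

B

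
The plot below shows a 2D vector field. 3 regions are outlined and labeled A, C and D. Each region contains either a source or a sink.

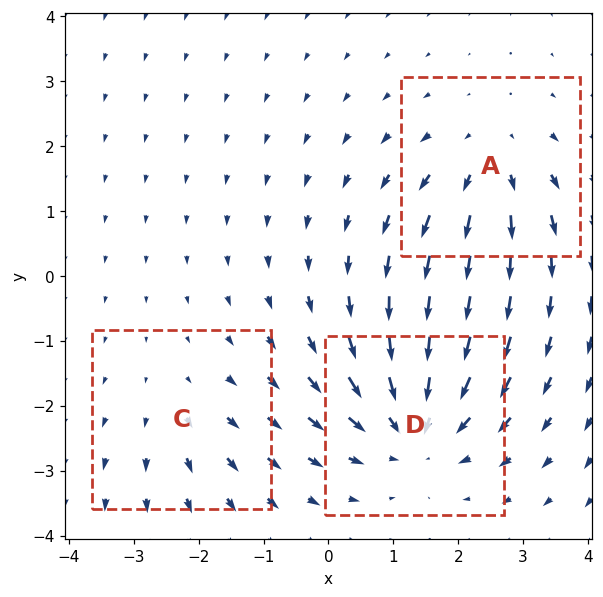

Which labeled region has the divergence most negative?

D

Divergence at each region's feature centre — A: about +3, C: about +2, D: about -4. Region D is most negative.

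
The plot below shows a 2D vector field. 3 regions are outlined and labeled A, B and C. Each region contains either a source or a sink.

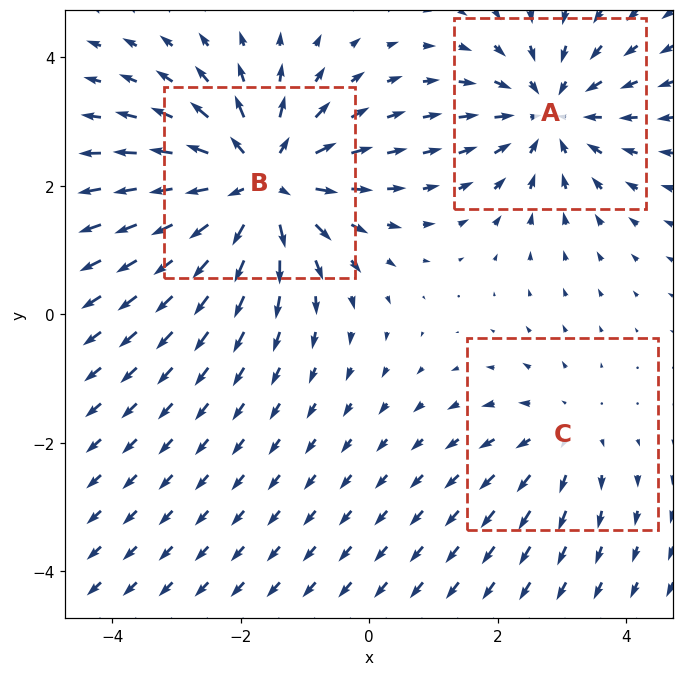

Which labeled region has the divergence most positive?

B

Divergence at each region's feature centre — A: about -3, B: about +5, C: about +2. Region B is most positive.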